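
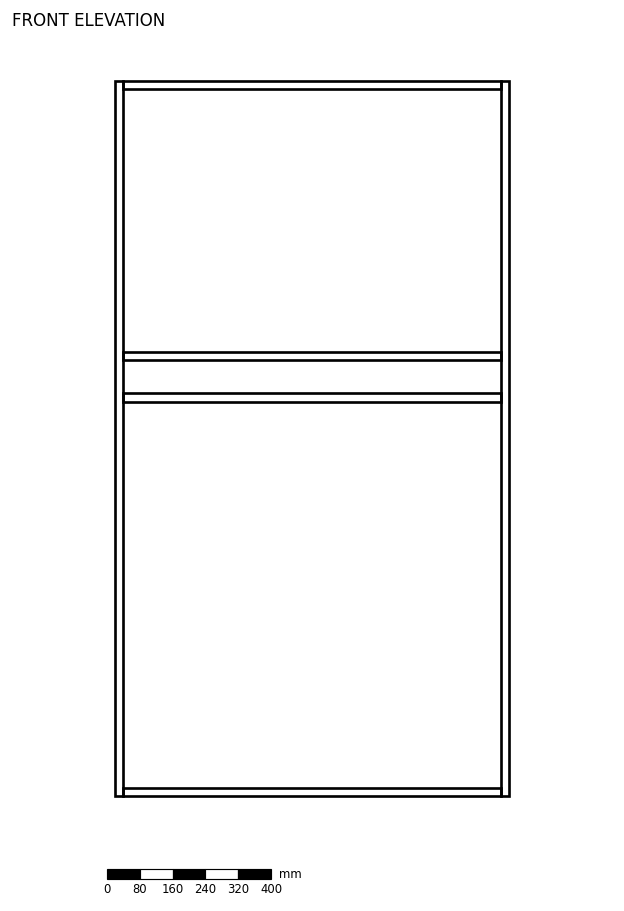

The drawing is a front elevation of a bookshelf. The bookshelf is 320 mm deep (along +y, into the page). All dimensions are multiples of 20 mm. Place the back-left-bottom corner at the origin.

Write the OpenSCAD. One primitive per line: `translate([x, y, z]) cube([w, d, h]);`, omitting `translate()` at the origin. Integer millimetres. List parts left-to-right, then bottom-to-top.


cube([20, 320, 1740]);
translate([20, 0, 0]) cube([920, 320, 20]);
translate([20, 0, 960]) cube([920, 320, 20]);
translate([20, 0, 1060]) cube([920, 320, 20]);
translate([20, 0, 1720]) cube([920, 320, 20]);
translate([940, 0, 0]) cube([20, 320, 1740]);


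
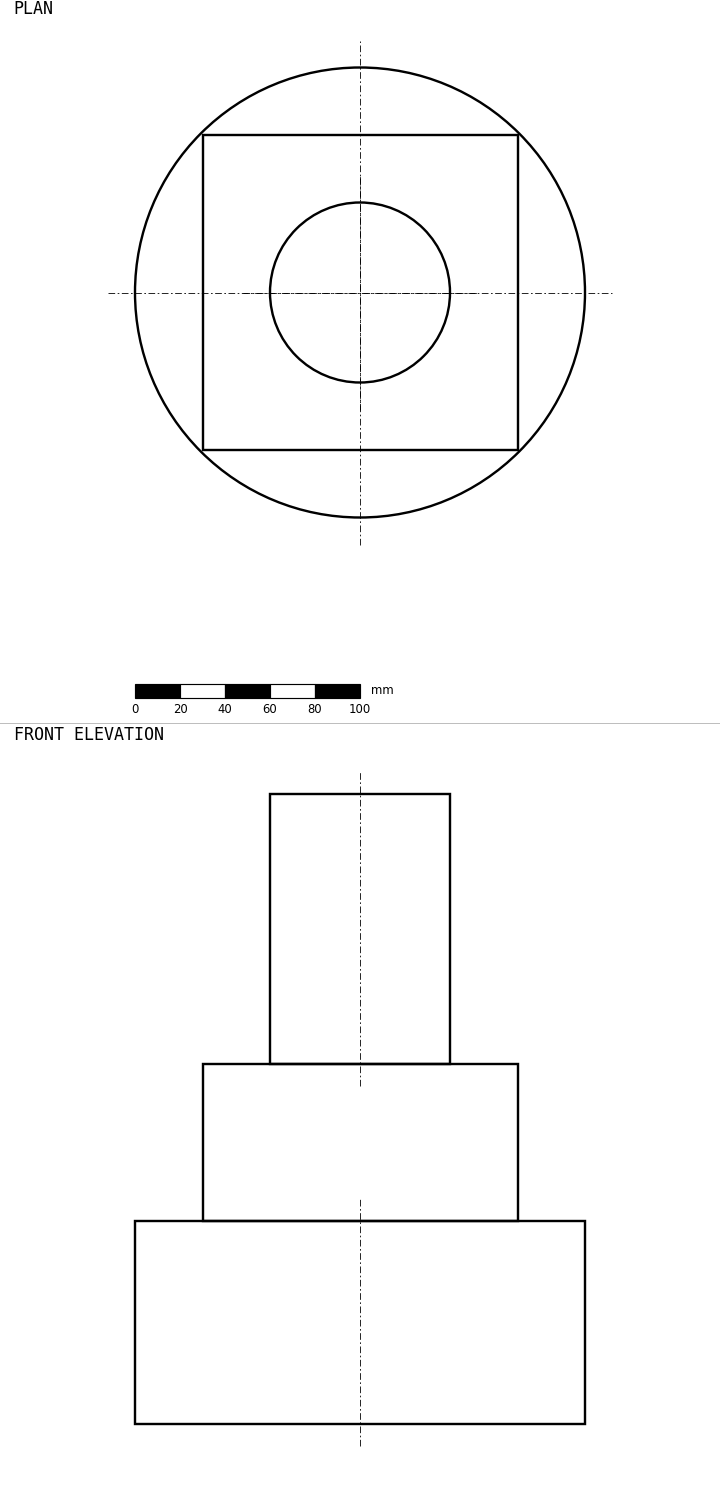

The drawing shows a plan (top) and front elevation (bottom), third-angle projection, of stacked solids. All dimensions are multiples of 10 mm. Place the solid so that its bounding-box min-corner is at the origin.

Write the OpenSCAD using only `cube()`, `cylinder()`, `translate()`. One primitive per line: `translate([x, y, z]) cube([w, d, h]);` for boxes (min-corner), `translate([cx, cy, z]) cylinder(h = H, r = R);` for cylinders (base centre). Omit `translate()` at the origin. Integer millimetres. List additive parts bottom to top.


translate([100, 100, 0]) cylinder(h = 90, r = 100);
translate([30, 30, 90]) cube([140, 140, 70]);
translate([100, 100, 160]) cylinder(h = 120, r = 40);


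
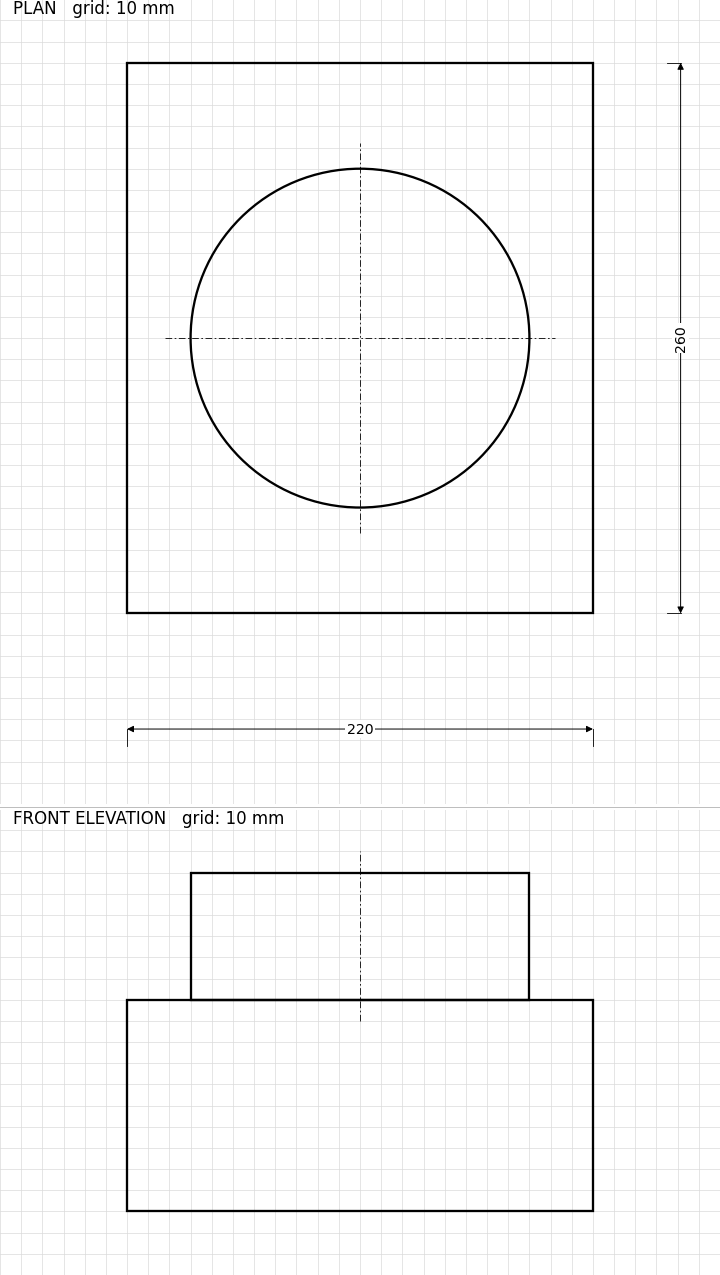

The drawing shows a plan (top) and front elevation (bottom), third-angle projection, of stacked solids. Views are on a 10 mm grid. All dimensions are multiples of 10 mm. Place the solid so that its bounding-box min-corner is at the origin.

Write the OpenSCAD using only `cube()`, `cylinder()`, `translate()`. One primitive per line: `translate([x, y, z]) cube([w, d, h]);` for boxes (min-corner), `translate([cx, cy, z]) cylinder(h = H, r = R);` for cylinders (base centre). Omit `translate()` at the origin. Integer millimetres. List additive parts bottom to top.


cube([220, 260, 100]);
translate([110, 130, 100]) cylinder(h = 60, r = 80);


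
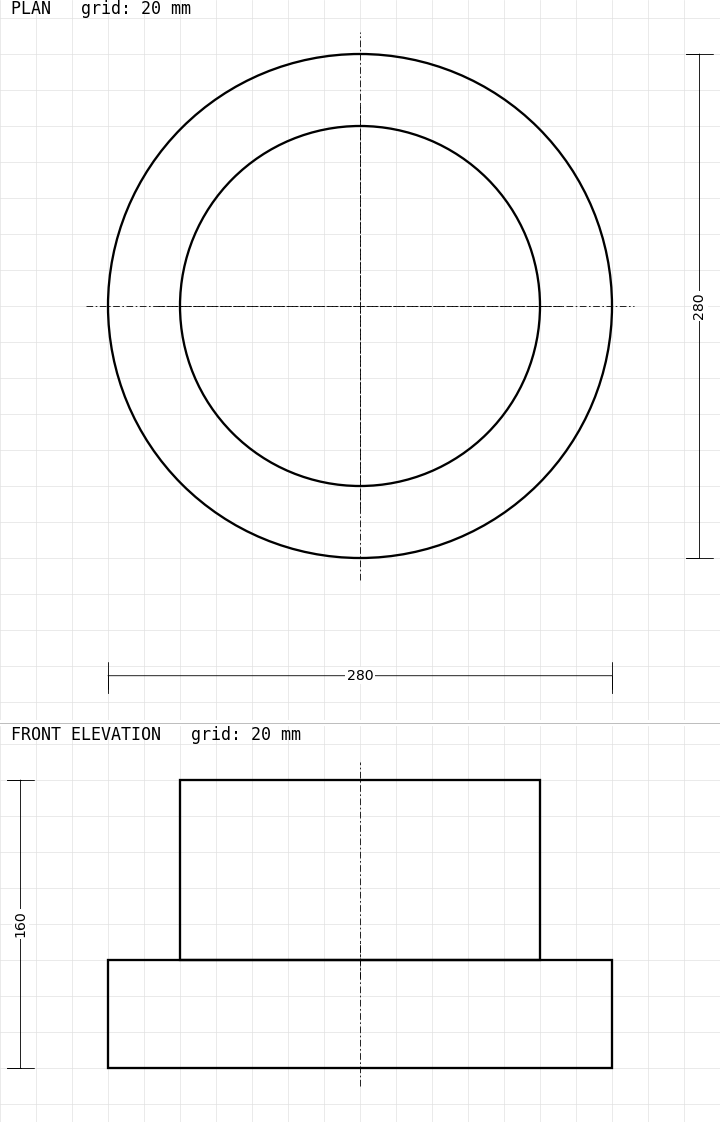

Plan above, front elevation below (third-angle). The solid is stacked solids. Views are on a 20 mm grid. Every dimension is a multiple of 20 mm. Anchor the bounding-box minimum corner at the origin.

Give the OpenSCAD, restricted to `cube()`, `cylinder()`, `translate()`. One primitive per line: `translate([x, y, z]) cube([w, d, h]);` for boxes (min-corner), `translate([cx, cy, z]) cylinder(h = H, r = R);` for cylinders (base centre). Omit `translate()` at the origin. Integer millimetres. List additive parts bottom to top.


translate([140, 140, 0]) cylinder(h = 60, r = 140);
translate([140, 140, 60]) cylinder(h = 100, r = 100);


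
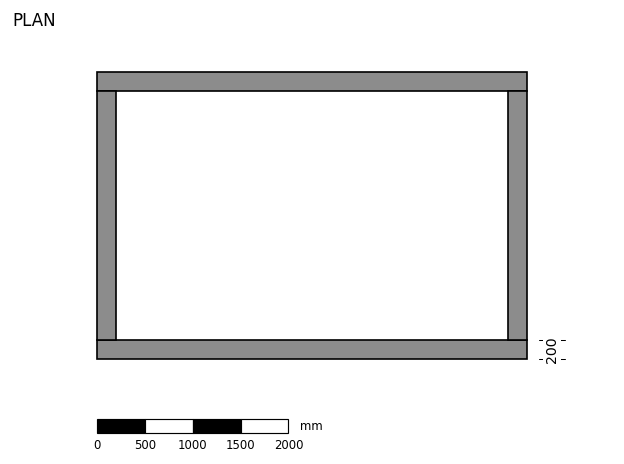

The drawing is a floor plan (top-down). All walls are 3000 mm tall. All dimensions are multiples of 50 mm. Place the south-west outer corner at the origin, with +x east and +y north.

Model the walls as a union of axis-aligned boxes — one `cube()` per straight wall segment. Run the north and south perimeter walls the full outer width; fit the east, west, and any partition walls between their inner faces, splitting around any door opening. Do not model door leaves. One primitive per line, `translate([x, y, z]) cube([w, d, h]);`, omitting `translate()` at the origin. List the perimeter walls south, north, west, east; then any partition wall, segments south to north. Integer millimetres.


cube([4500, 200, 3000]);
translate([0, 2800, 0]) cube([4500, 200, 3000]);
translate([0, 200, 0]) cube([200, 2600, 3000]);
translate([4300, 200, 0]) cube([200, 2600, 3000]);


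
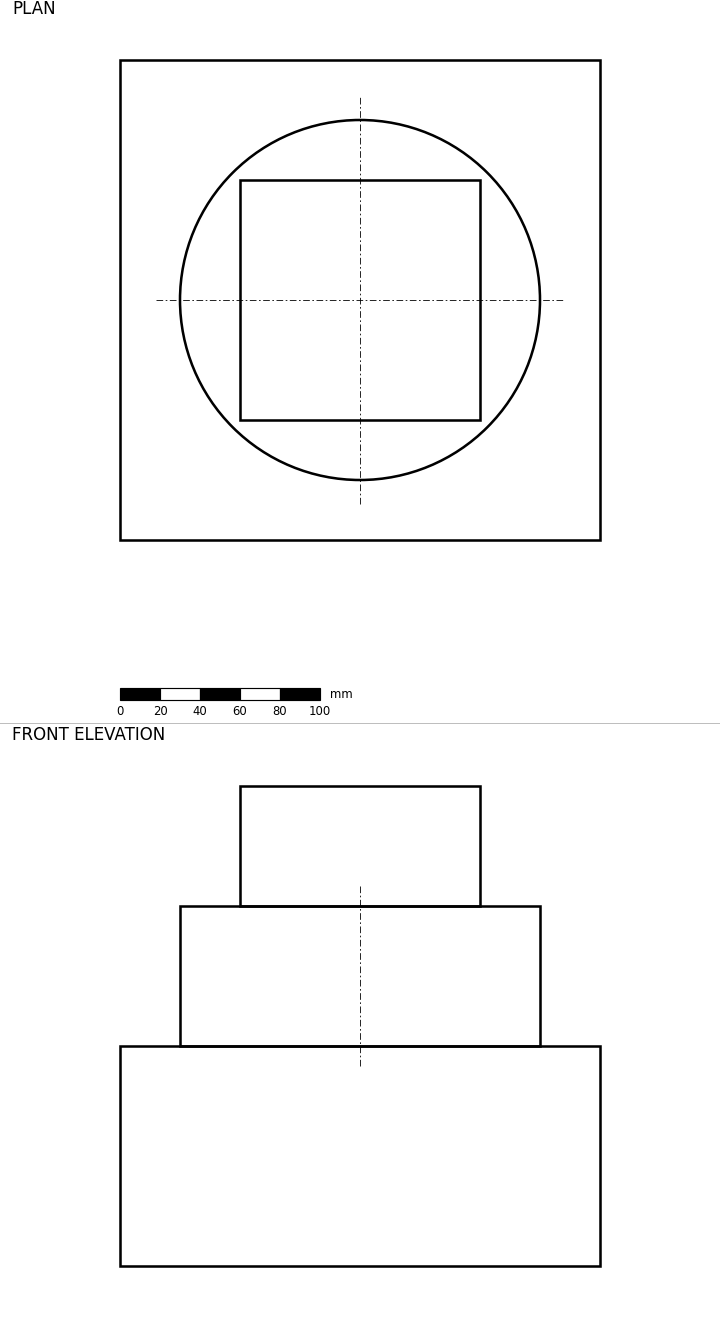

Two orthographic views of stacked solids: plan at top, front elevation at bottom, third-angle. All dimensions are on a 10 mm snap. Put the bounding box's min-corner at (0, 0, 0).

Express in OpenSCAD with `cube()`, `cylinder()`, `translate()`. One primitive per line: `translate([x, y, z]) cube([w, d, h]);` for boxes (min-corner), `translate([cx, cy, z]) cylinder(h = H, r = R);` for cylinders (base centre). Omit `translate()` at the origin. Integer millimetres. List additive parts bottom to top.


cube([240, 240, 110]);
translate([120, 120, 110]) cylinder(h = 70, r = 90);
translate([60, 60, 180]) cube([120, 120, 60]);


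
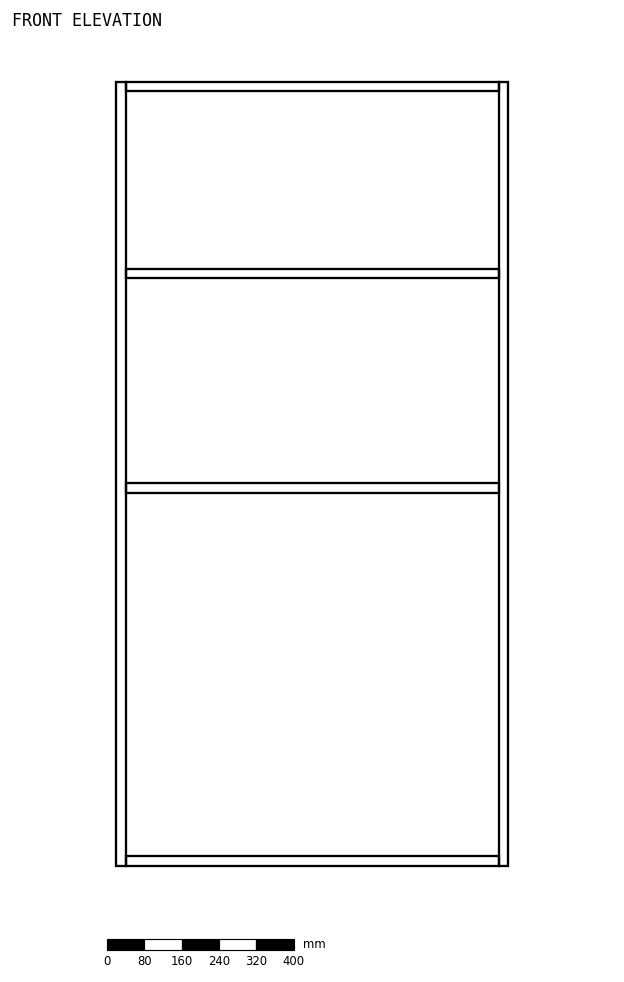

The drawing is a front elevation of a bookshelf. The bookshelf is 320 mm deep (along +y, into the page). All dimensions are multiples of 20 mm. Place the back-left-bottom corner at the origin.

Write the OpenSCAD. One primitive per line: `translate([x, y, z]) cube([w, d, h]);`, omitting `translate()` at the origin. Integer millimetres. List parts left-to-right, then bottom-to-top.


cube([20, 320, 1680]);
translate([20, 0, 0]) cube([800, 320, 20]);
translate([20, 0, 800]) cube([800, 320, 20]);
translate([20, 0, 1260]) cube([800, 320, 20]);
translate([20, 0, 1660]) cube([800, 320, 20]);
translate([820, 0, 0]) cube([20, 320, 1680]);


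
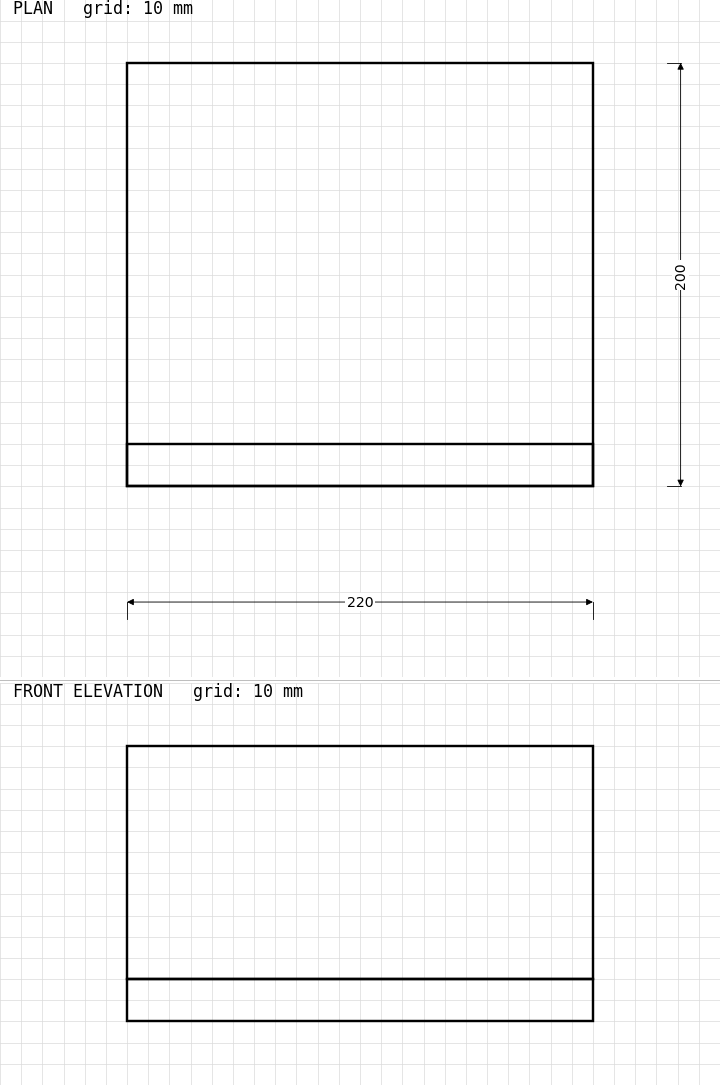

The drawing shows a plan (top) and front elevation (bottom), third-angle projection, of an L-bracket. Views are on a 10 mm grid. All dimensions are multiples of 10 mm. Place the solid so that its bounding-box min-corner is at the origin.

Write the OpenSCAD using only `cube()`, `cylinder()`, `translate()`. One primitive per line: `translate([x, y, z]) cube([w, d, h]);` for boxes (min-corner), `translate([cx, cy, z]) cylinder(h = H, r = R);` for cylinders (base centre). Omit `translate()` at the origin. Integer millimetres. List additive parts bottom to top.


cube([220, 200, 20]);
translate([0, 0, 20]) cube([220, 20, 110]);


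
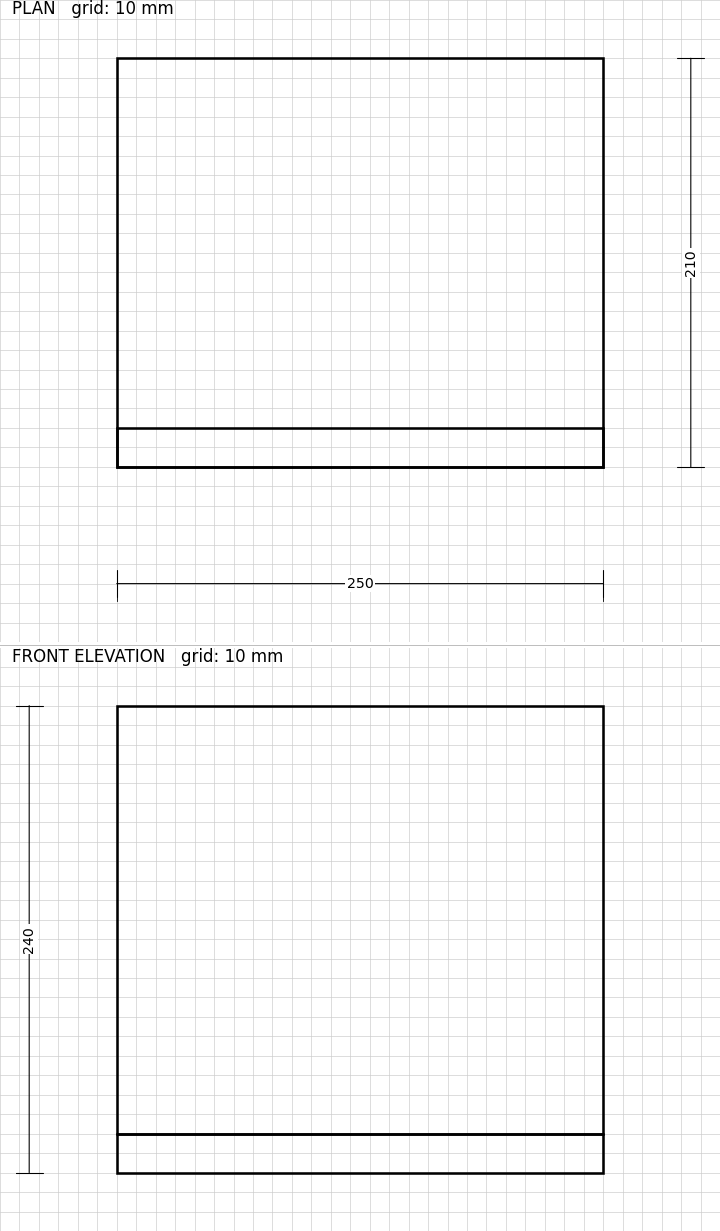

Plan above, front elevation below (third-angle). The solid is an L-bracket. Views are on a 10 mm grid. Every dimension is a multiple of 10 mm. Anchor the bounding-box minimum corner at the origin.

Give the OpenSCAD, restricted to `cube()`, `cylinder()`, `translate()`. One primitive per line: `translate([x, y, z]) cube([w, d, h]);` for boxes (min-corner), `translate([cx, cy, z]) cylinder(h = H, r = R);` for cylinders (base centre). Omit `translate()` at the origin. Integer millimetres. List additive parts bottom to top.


cube([250, 210, 20]);
translate([0, 0, 20]) cube([250, 20, 220]);


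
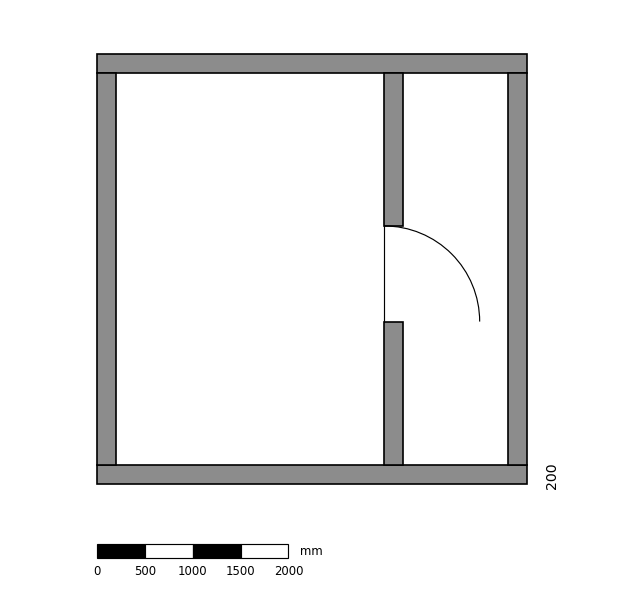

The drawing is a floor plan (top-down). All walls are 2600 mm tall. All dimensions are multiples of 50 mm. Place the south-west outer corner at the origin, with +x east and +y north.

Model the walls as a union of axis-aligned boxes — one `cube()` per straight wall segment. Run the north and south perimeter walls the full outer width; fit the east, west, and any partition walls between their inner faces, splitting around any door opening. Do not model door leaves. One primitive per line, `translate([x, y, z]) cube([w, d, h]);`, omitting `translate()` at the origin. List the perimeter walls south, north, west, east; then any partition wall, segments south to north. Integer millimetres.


cube([4500, 200, 2600]);
translate([0, 4300, 0]) cube([4500, 200, 2600]);
translate([0, 200, 0]) cube([200, 4100, 2600]);
translate([4300, 200, 0]) cube([200, 4100, 2600]);
translate([3000, 200, 0]) cube([200, 1500, 2600]);
translate([3000, 2700, 0]) cube([200, 1600, 2600]);


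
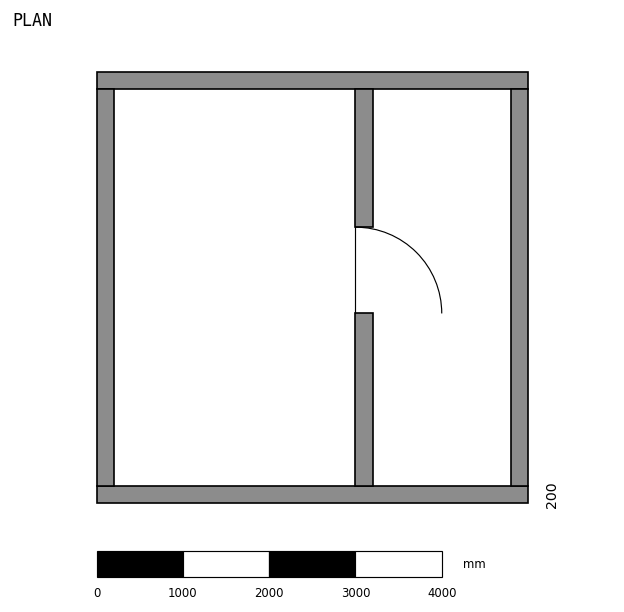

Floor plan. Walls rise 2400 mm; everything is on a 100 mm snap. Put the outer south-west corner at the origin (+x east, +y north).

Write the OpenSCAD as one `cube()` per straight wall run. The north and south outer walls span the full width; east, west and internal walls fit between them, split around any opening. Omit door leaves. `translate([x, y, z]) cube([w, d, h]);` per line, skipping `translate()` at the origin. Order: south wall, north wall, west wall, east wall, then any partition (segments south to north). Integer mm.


cube([5000, 200, 2400]);
translate([0, 4800, 0]) cube([5000, 200, 2400]);
translate([0, 200, 0]) cube([200, 4600, 2400]);
translate([4800, 200, 0]) cube([200, 4600, 2400]);
translate([3000, 200, 0]) cube([200, 2000, 2400]);
translate([3000, 3200, 0]) cube([200, 1600, 2400]);


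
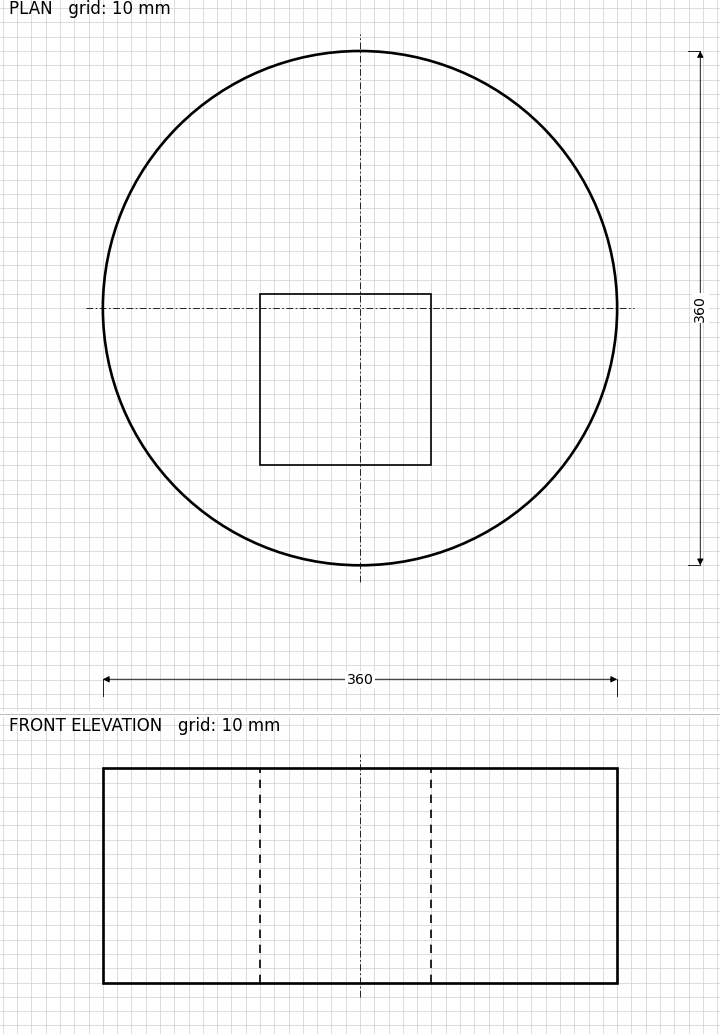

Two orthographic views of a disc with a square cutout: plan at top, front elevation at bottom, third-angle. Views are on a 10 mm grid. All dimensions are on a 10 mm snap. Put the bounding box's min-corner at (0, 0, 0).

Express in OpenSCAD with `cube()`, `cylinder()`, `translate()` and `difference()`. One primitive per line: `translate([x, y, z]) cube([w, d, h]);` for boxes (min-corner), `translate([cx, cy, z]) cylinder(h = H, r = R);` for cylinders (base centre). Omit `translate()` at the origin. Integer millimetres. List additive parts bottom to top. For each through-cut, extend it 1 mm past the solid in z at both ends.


difference() {
  translate([180, 180, 0]) cylinder(h = 150, r = 180);
  translate([110, 70, -1]) cube([120, 120, 152]);
}


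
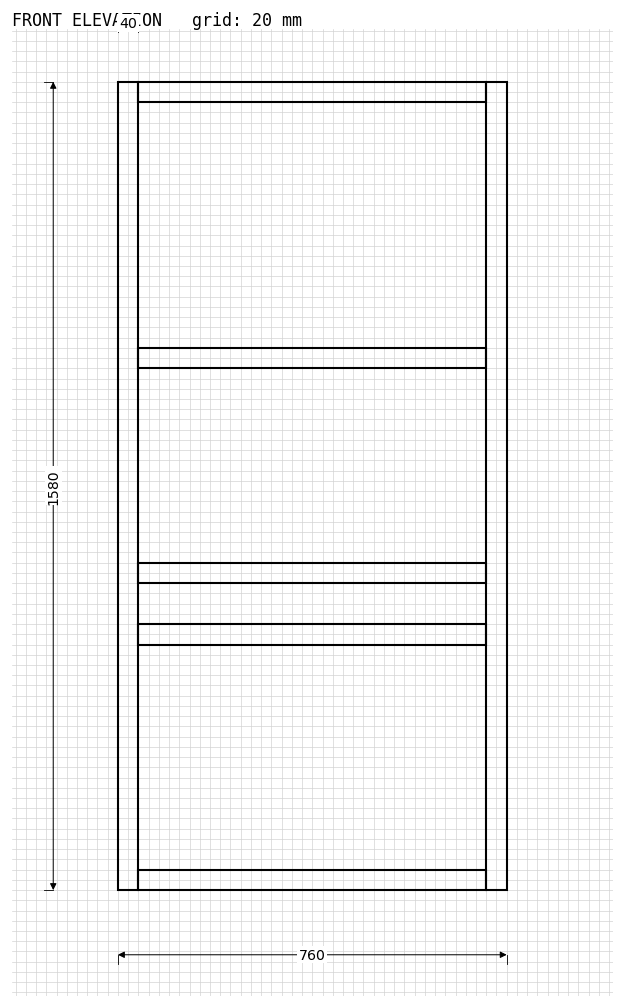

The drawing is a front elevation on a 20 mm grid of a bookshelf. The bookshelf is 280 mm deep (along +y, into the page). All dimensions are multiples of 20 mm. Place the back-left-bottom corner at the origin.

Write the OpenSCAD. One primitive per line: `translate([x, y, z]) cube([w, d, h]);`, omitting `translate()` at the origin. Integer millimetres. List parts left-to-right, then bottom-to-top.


cube([40, 280, 1580]);
translate([40, 0, 0]) cube([680, 280, 40]);
translate([40, 0, 480]) cube([680, 280, 40]);
translate([40, 0, 600]) cube([680, 280, 40]);
translate([40, 0, 1020]) cube([680, 280, 40]);
translate([40, 0, 1540]) cube([680, 280, 40]);
translate([720, 0, 0]) cube([40, 280, 1580]);


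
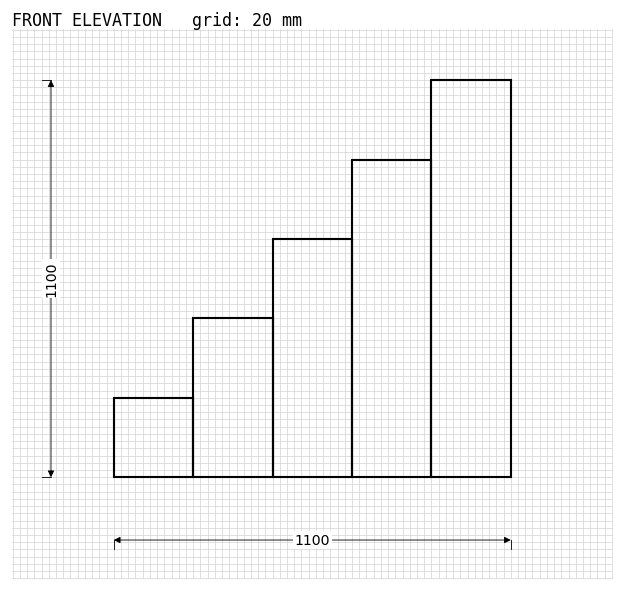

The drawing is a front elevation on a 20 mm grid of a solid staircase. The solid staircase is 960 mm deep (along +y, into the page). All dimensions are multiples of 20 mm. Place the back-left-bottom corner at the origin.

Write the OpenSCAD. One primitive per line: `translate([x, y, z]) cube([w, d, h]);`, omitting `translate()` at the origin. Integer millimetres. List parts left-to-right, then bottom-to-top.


cube([220, 960, 220]);
translate([220, 0, 0]) cube([220, 960, 440]);
translate([440, 0, 0]) cube([220, 960, 660]);
translate([660, 0, 0]) cube([220, 960, 880]);
translate([880, 0, 0]) cube([220, 960, 1100]);


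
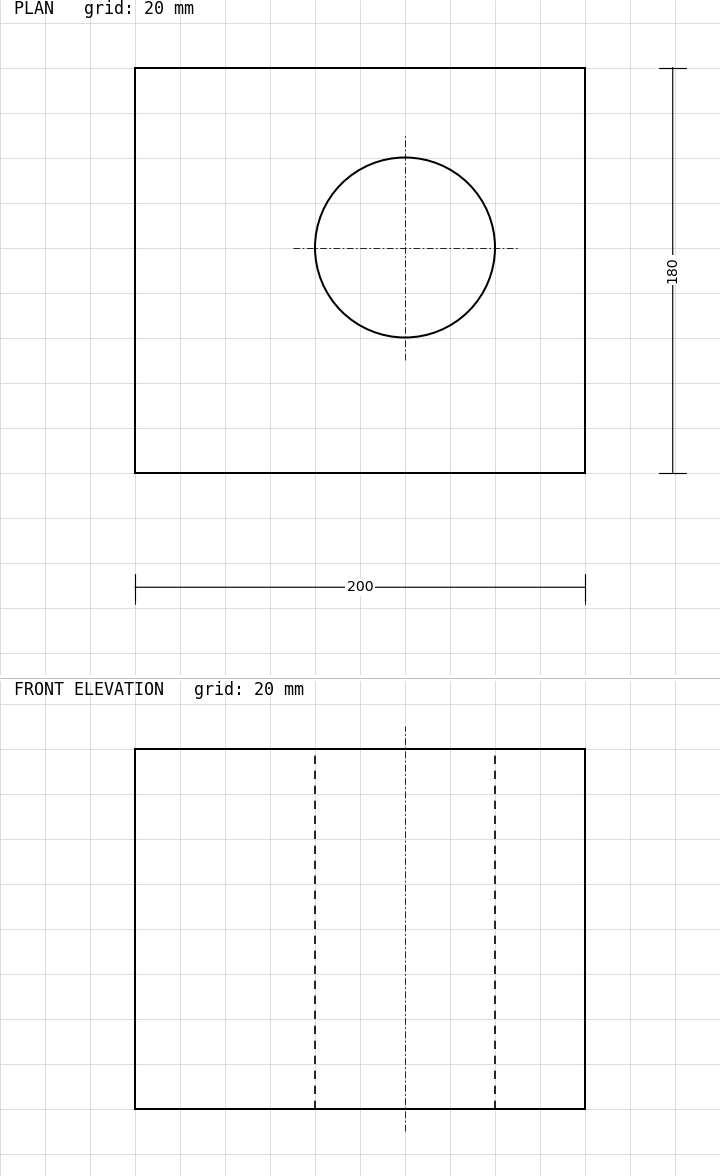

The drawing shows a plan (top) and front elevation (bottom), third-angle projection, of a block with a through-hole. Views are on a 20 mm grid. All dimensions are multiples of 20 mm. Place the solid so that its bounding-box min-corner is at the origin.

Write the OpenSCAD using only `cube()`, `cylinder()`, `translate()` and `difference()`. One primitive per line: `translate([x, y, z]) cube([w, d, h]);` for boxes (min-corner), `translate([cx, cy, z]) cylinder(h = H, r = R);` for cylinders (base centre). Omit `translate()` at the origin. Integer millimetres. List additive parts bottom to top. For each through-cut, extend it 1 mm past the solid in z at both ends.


difference() {
  cube([200, 180, 160]);
  translate([120, 100, -1]) cylinder(h = 162, r = 40);
}


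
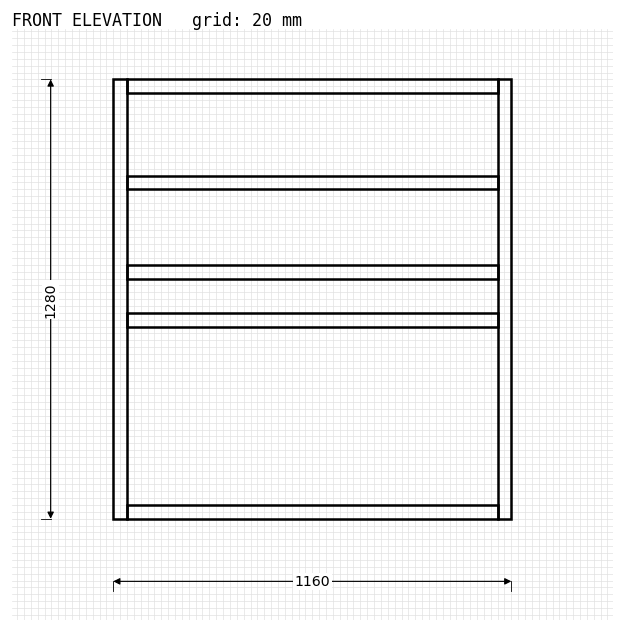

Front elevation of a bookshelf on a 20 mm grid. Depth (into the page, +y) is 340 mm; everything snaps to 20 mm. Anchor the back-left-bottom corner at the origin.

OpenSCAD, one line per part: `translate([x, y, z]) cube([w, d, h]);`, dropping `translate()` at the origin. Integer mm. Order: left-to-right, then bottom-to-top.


cube([40, 340, 1280]);
translate([40, 0, 0]) cube([1080, 340, 40]);
translate([40, 0, 560]) cube([1080, 340, 40]);
translate([40, 0, 700]) cube([1080, 340, 40]);
translate([40, 0, 960]) cube([1080, 340, 40]);
translate([40, 0, 1240]) cube([1080, 340, 40]);
translate([1120, 0, 0]) cube([40, 340, 1280]);


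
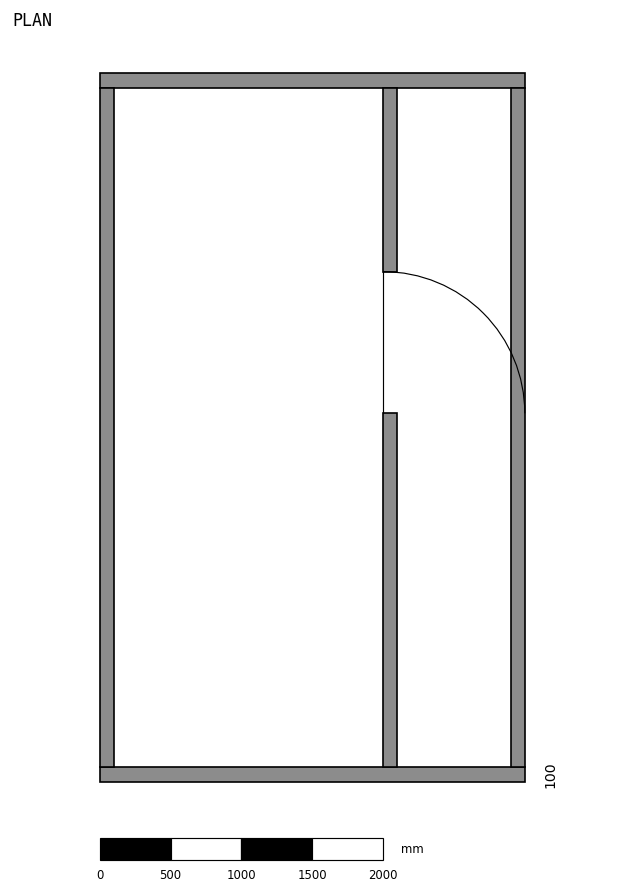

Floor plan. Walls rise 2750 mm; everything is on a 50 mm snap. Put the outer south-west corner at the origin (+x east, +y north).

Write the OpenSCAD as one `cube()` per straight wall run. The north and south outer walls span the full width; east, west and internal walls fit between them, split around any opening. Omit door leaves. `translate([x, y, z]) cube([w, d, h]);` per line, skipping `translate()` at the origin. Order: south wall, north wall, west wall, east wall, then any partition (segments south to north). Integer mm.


cube([3000, 100, 2750]);
translate([0, 4900, 0]) cube([3000, 100, 2750]);
translate([0, 100, 0]) cube([100, 4800, 2750]);
translate([2900, 100, 0]) cube([100, 4800, 2750]);
translate([2000, 100, 0]) cube([100, 2500, 2750]);
translate([2000, 3600, 0]) cube([100, 1300, 2750]);


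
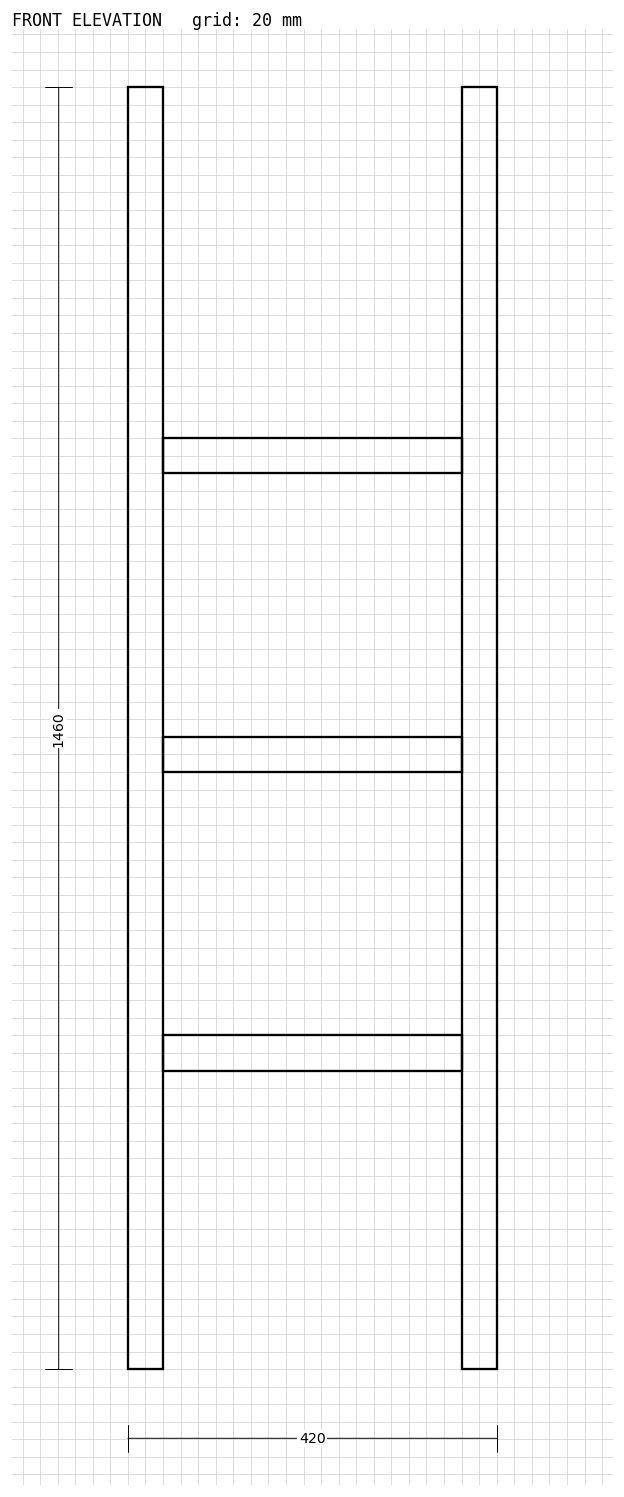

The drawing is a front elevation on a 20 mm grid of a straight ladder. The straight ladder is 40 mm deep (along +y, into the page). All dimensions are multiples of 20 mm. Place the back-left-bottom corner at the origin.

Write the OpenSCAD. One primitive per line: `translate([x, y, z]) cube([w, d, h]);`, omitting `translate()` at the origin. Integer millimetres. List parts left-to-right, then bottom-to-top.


cube([40, 40, 1460]);
translate([40, 0, 340]) cube([340, 40, 40]);
translate([40, 0, 680]) cube([340, 40, 40]);
translate([40, 0, 1020]) cube([340, 40, 40]);
translate([380, 0, 0]) cube([40, 40, 1460]);


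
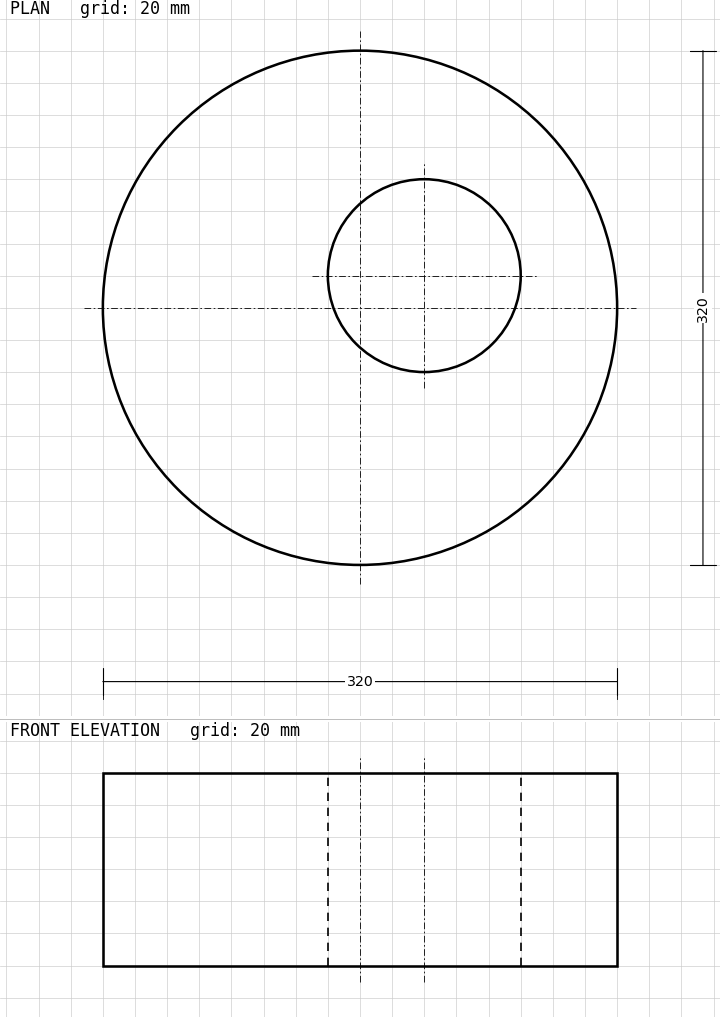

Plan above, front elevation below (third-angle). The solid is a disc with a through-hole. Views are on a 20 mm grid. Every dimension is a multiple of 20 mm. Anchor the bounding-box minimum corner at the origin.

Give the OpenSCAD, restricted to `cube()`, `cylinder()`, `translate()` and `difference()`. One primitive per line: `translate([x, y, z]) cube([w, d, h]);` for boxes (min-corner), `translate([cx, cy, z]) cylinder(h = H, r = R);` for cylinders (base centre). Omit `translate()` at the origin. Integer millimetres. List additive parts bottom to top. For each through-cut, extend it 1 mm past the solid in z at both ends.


difference() {
  translate([160, 160, 0]) cylinder(h = 120, r = 160);
  translate([200, 180, -1]) cylinder(h = 122, r = 60);
}


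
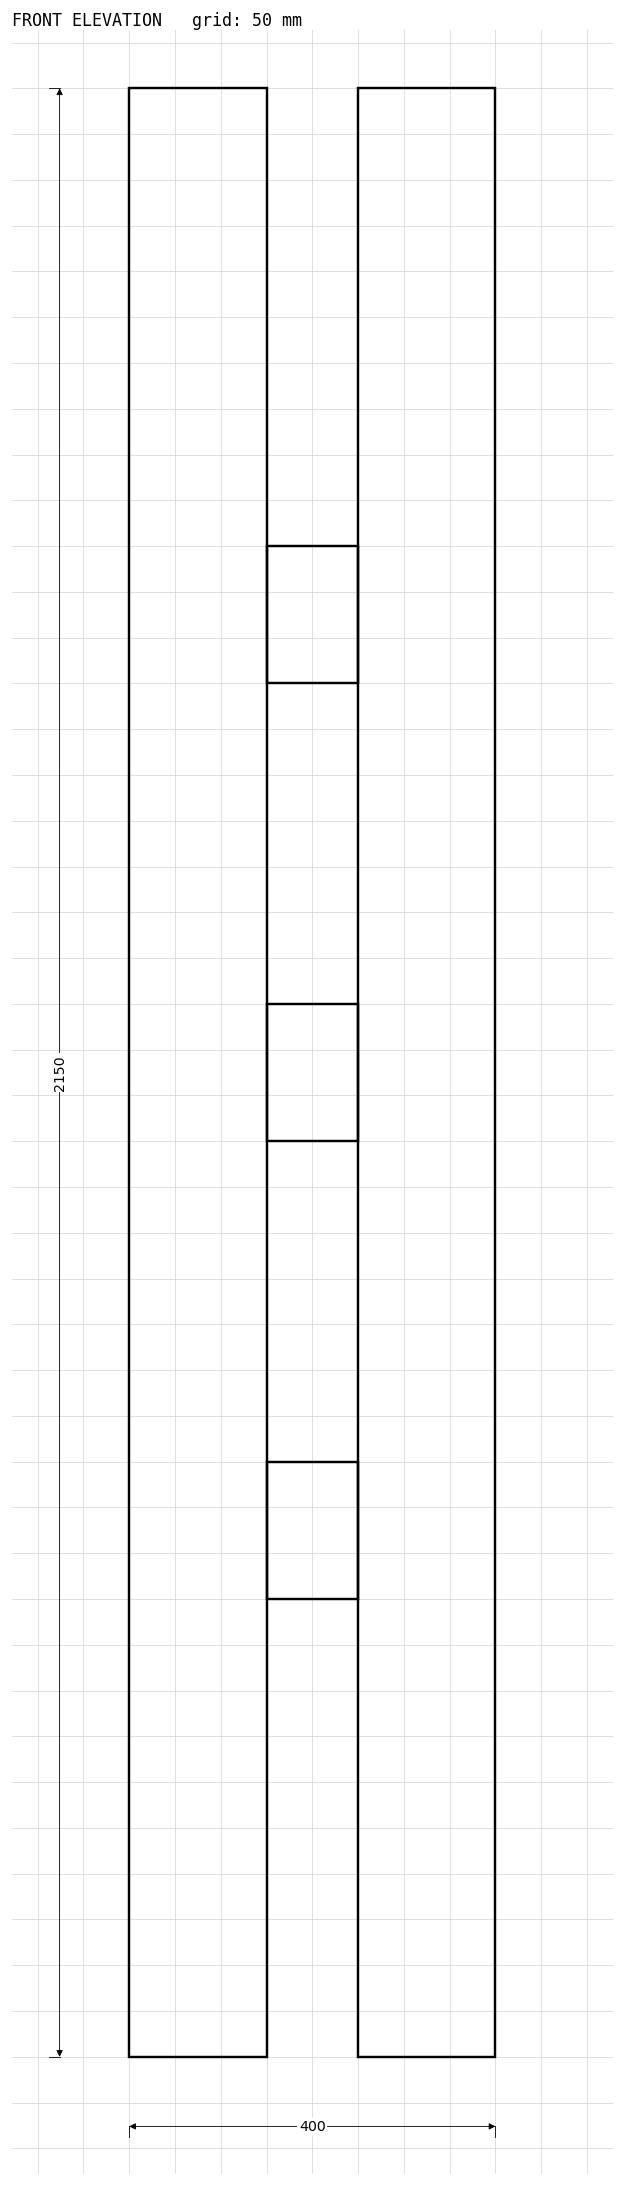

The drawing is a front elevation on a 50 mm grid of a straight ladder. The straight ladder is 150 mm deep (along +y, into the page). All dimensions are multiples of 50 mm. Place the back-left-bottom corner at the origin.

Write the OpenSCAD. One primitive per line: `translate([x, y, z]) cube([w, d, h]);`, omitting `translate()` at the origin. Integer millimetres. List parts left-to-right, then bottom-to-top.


cube([150, 150, 2150]);
translate([150, 0, 500]) cube([100, 150, 150]);
translate([150, 0, 1000]) cube([100, 150, 150]);
translate([150, 0, 1500]) cube([100, 150, 150]);
translate([250, 0, 0]) cube([150, 150, 2150]);


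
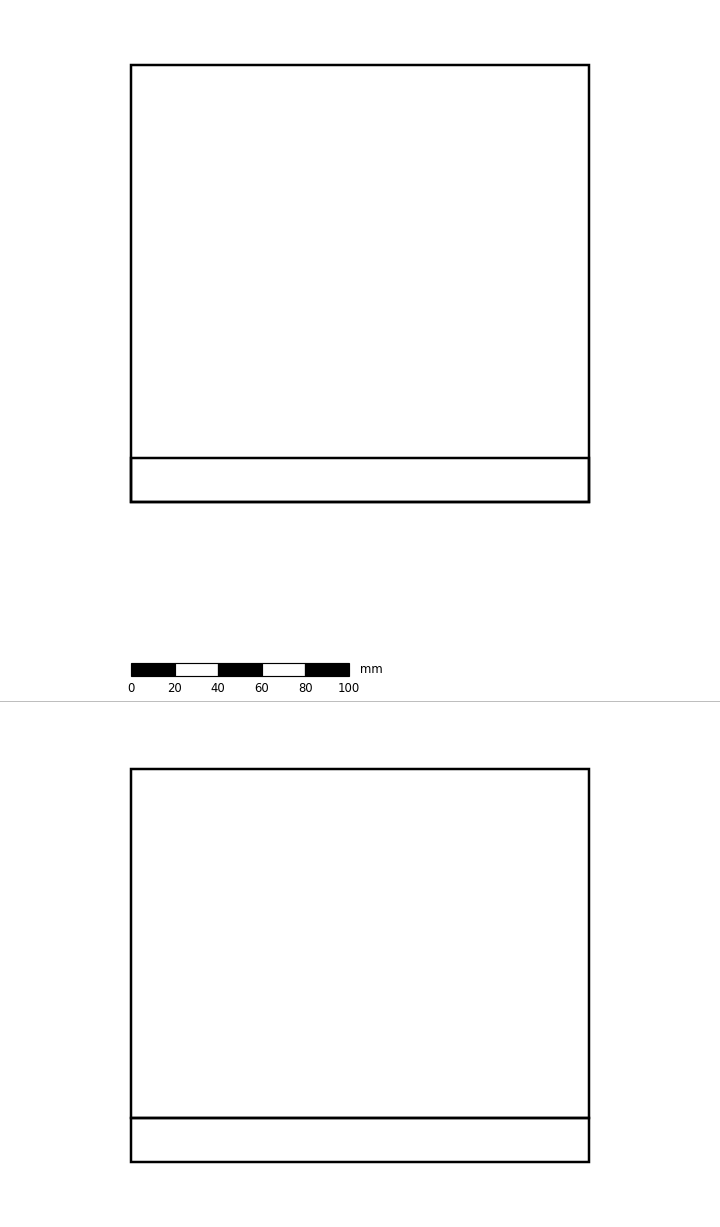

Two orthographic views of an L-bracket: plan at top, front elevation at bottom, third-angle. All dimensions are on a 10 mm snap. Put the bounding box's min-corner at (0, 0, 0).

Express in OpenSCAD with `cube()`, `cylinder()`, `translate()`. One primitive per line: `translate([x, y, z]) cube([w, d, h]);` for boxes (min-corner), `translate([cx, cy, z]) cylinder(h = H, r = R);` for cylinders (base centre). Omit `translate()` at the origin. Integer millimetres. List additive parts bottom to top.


cube([210, 200, 20]);
translate([0, 0, 20]) cube([210, 20, 160]);


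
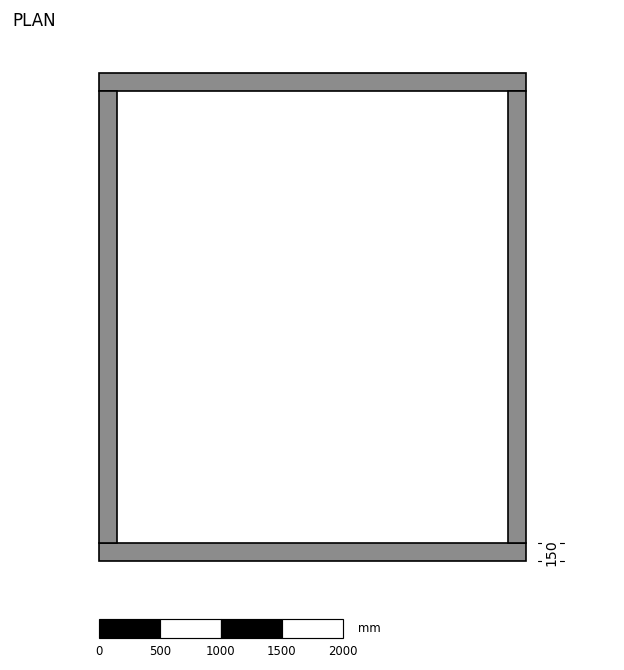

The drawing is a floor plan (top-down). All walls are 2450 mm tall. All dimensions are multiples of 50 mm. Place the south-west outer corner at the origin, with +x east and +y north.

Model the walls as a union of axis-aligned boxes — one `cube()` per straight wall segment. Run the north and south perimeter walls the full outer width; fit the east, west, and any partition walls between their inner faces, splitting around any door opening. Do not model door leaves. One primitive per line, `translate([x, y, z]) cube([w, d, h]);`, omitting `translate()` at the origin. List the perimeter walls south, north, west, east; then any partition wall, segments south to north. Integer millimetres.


cube([3500, 150, 2450]);
translate([0, 3850, 0]) cube([3500, 150, 2450]);
translate([0, 150, 0]) cube([150, 3700, 2450]);
translate([3350, 150, 0]) cube([150, 3700, 2450]);


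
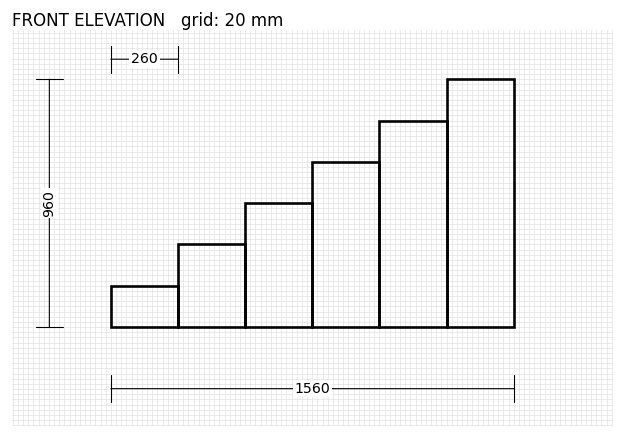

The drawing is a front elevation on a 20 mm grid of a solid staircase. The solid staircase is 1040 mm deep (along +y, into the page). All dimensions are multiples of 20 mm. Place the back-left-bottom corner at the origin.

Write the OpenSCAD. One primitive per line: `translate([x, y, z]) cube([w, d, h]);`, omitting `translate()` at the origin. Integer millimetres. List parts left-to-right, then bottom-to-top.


cube([260, 1040, 160]);
translate([260, 0, 0]) cube([260, 1040, 320]);
translate([520, 0, 0]) cube([260, 1040, 480]);
translate([780, 0, 0]) cube([260, 1040, 640]);
translate([1040, 0, 0]) cube([260, 1040, 800]);
translate([1300, 0, 0]) cube([260, 1040, 960]);


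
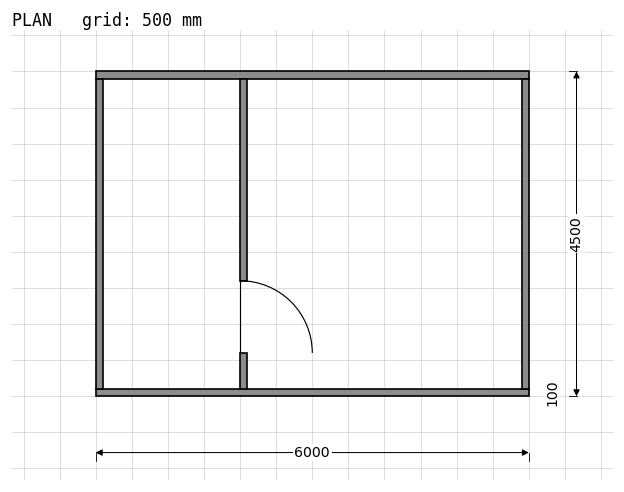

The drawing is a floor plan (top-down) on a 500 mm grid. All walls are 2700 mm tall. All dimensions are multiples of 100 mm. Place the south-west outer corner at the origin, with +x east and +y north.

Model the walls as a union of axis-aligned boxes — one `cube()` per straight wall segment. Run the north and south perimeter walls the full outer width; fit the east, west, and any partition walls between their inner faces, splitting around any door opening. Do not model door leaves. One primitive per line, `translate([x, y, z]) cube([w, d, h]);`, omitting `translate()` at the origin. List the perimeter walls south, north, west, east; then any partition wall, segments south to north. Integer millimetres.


cube([6000, 100, 2700]);
translate([0, 4400, 0]) cube([6000, 100, 2700]);
translate([0, 100, 0]) cube([100, 4300, 2700]);
translate([5900, 100, 0]) cube([100, 4300, 2700]);
translate([2000, 100, 0]) cube([100, 500, 2700]);
translate([2000, 1600, 0]) cube([100, 2800, 2700]);


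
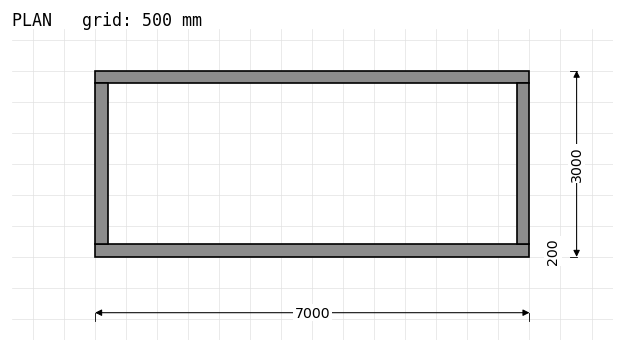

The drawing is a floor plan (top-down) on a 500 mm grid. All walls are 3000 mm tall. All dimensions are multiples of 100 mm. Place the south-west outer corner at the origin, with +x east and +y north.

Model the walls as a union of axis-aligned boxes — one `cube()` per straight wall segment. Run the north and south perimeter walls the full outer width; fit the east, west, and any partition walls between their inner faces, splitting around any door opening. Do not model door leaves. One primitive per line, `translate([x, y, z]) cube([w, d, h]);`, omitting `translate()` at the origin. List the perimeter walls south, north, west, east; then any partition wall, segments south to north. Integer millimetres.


cube([7000, 200, 3000]);
translate([0, 2800, 0]) cube([7000, 200, 3000]);
translate([0, 200, 0]) cube([200, 2600, 3000]);
translate([6800, 200, 0]) cube([200, 2600, 3000]);


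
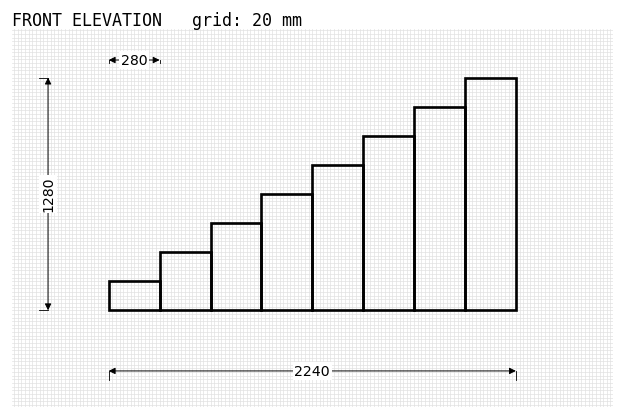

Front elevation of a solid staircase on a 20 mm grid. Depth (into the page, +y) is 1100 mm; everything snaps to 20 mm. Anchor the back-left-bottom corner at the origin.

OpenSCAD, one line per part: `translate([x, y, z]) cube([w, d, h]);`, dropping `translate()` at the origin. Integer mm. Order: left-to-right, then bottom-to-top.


cube([280, 1100, 160]);
translate([280, 0, 0]) cube([280, 1100, 320]);
translate([560, 0, 0]) cube([280, 1100, 480]);
translate([840, 0, 0]) cube([280, 1100, 640]);
translate([1120, 0, 0]) cube([280, 1100, 800]);
translate([1400, 0, 0]) cube([280, 1100, 960]);
translate([1680, 0, 0]) cube([280, 1100, 1120]);
translate([1960, 0, 0]) cube([280, 1100, 1280]);


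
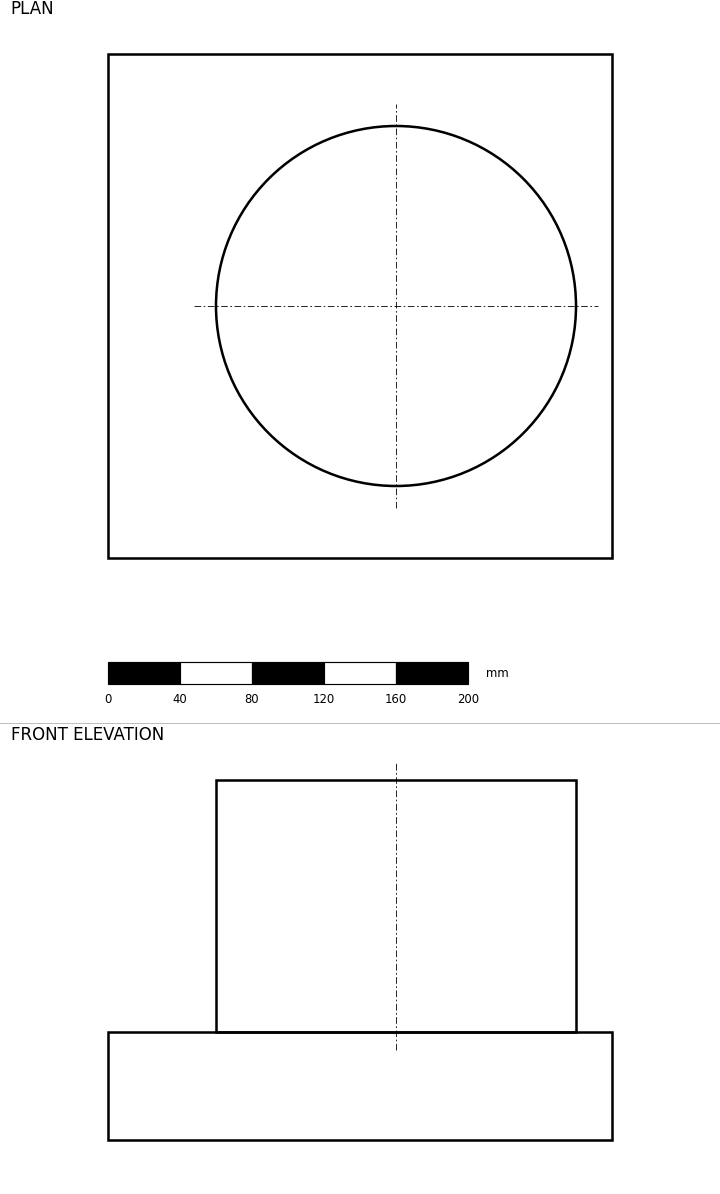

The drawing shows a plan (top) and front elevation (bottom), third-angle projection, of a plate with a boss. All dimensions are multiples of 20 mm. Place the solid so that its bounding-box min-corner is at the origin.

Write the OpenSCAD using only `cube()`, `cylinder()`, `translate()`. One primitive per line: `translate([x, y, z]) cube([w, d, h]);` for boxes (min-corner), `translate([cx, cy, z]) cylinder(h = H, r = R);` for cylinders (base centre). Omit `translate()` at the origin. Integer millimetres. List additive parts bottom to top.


cube([280, 280, 60]);
translate([160, 140, 60]) cylinder(h = 140, r = 100);


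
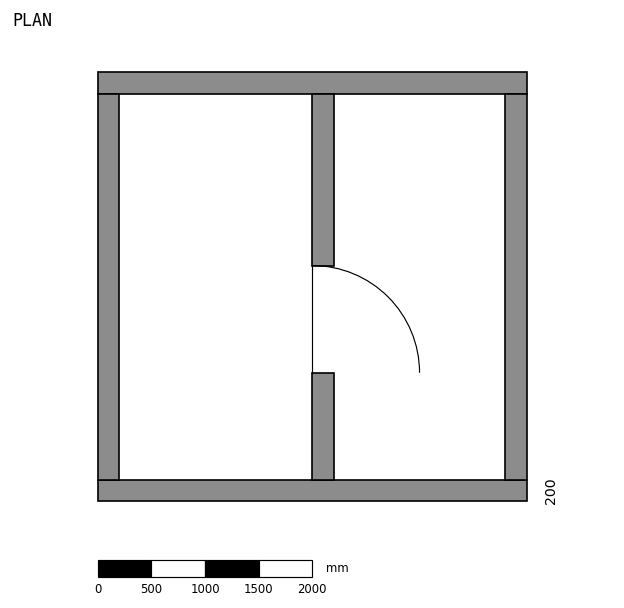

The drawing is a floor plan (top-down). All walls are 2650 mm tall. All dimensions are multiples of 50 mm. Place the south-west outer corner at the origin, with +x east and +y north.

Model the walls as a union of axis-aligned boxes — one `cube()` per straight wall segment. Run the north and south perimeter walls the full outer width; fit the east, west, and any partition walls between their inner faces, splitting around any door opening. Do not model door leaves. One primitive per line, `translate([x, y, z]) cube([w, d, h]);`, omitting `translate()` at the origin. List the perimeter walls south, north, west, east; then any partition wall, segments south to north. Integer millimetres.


cube([4000, 200, 2650]);
translate([0, 3800, 0]) cube([4000, 200, 2650]);
translate([0, 200, 0]) cube([200, 3600, 2650]);
translate([3800, 200, 0]) cube([200, 3600, 2650]);
translate([2000, 200, 0]) cube([200, 1000, 2650]);
translate([2000, 2200, 0]) cube([200, 1600, 2650]);


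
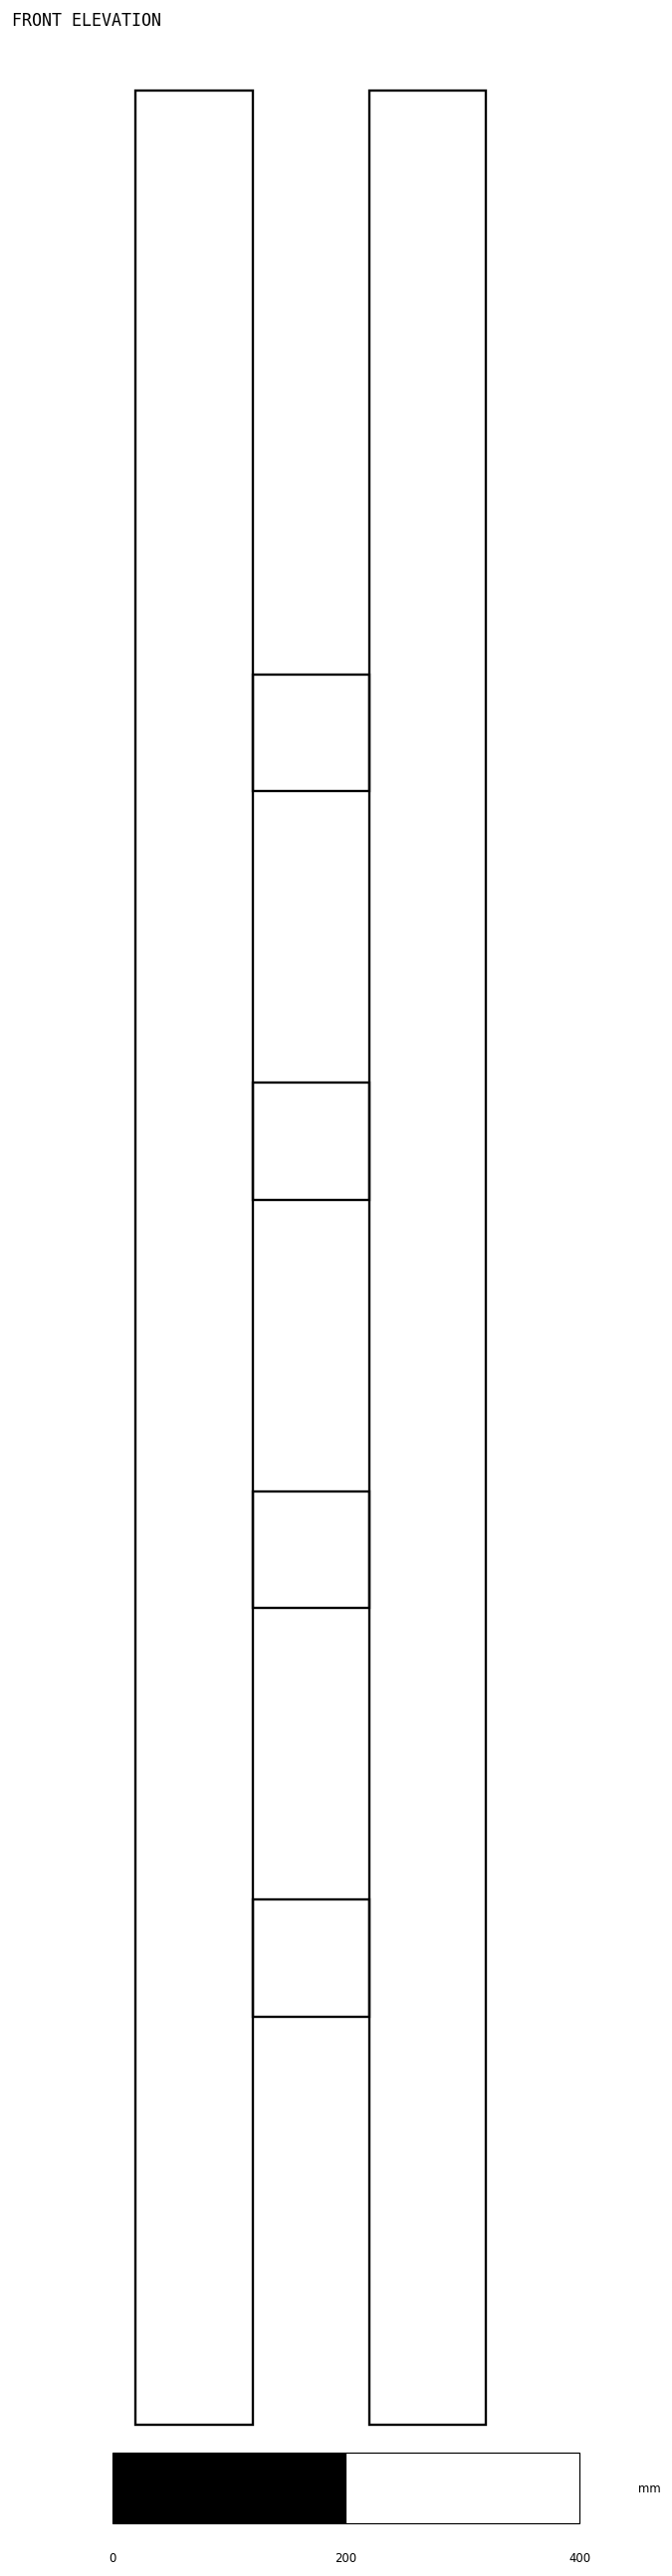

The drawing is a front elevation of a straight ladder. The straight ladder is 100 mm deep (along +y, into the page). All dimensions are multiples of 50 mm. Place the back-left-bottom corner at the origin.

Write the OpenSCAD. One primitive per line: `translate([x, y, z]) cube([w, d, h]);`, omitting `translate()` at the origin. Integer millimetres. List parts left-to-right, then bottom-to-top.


cube([100, 100, 2000]);
translate([100, 0, 350]) cube([100, 100, 100]);
translate([100, 0, 700]) cube([100, 100, 100]);
translate([100, 0, 1050]) cube([100, 100, 100]);
translate([100, 0, 1400]) cube([100, 100, 100]);
translate([200, 0, 0]) cube([100, 100, 2000]);


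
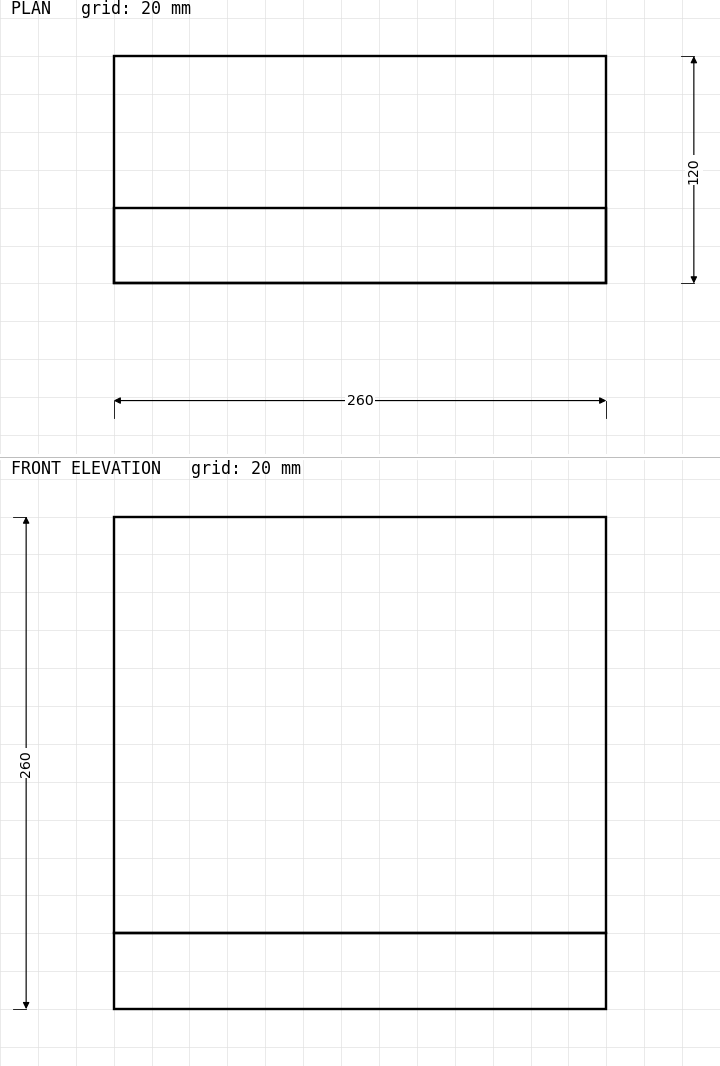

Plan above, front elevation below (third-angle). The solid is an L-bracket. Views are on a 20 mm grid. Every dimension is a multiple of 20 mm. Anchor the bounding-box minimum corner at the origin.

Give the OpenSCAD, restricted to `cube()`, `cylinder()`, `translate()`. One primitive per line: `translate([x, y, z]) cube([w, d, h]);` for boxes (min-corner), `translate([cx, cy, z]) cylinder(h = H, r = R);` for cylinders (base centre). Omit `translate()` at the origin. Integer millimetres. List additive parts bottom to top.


cube([260, 120, 40]);
translate([0, 0, 40]) cube([260, 40, 220]);


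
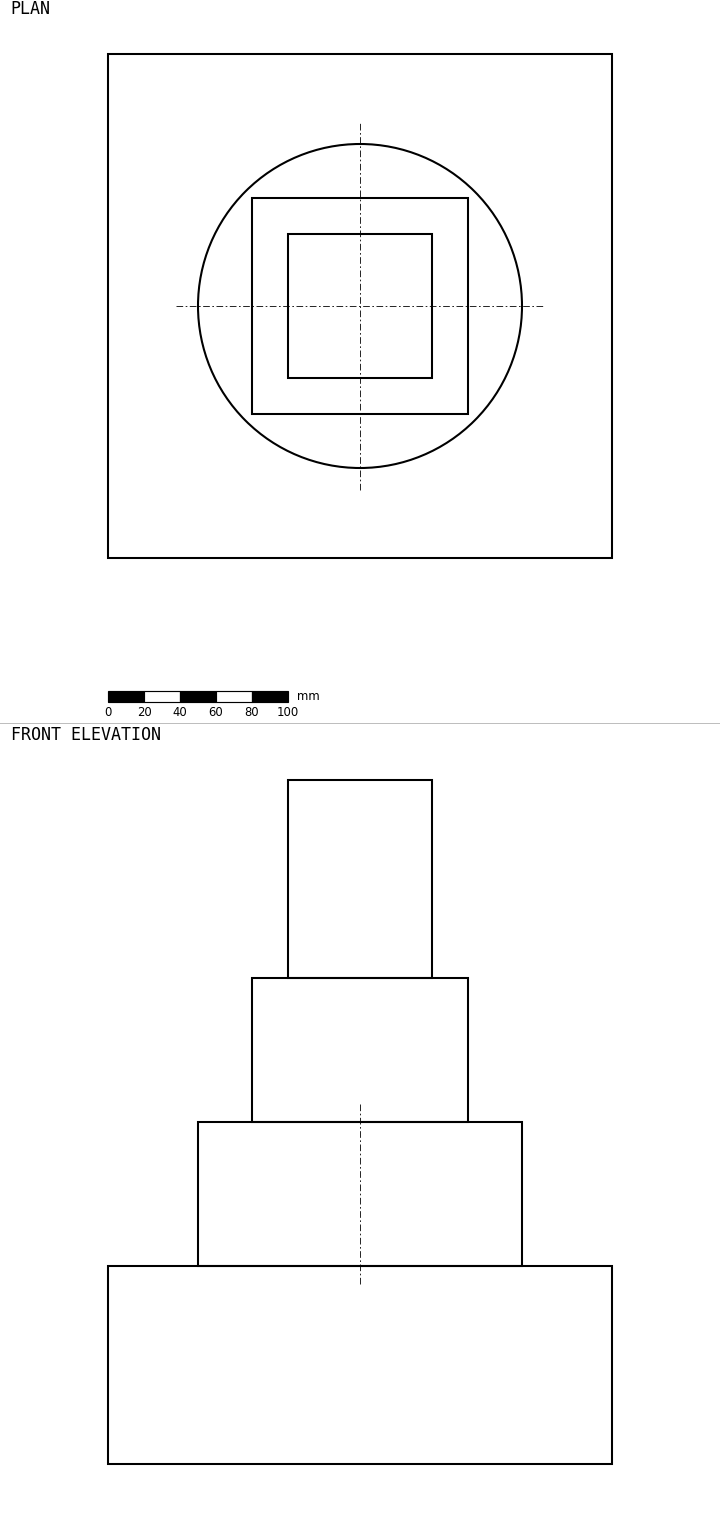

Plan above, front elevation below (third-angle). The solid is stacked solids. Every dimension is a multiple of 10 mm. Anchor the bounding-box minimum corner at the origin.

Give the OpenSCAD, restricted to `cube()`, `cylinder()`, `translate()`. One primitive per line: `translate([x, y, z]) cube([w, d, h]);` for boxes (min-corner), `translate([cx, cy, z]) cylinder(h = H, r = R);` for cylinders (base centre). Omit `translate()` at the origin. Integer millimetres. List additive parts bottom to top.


cube([280, 280, 110]);
translate([140, 140, 110]) cylinder(h = 80, r = 90);
translate([80, 80, 190]) cube([120, 120, 80]);
translate([100, 100, 270]) cube([80, 80, 110]);


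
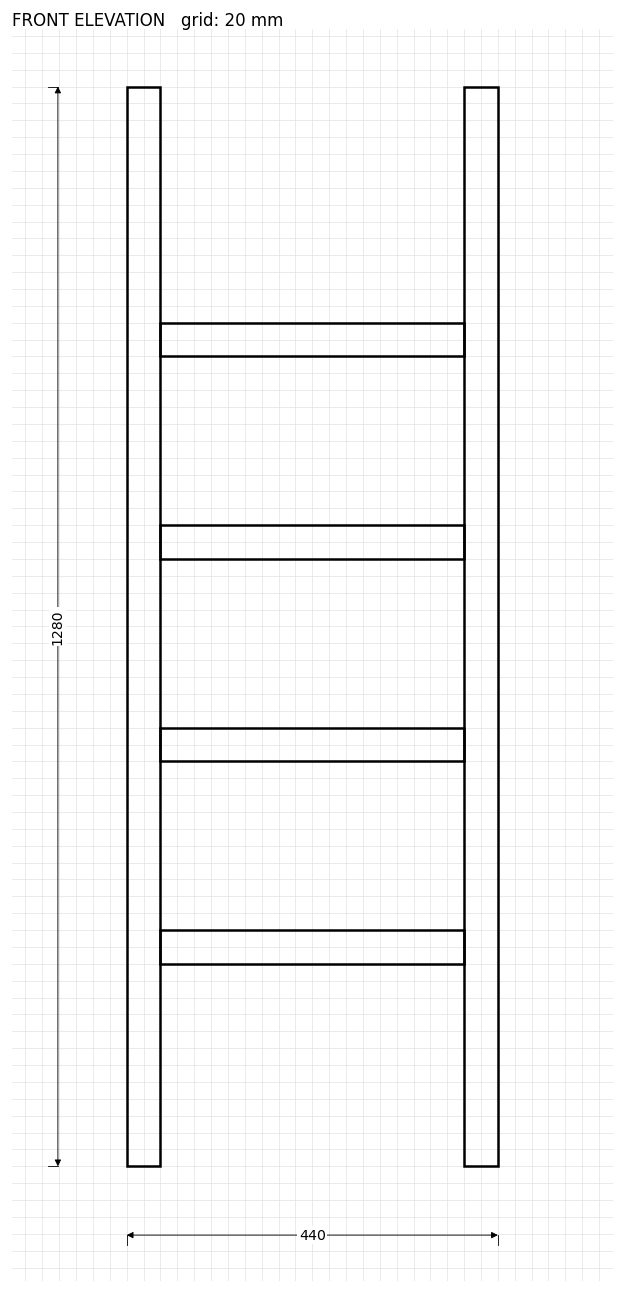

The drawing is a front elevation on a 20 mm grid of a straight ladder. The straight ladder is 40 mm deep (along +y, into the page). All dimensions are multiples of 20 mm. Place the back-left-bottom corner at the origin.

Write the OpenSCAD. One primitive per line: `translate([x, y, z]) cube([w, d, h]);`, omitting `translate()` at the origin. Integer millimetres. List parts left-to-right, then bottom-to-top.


cube([40, 40, 1280]);
translate([40, 0, 240]) cube([360, 40, 40]);
translate([40, 0, 480]) cube([360, 40, 40]);
translate([40, 0, 720]) cube([360, 40, 40]);
translate([40, 0, 960]) cube([360, 40, 40]);
translate([400, 0, 0]) cube([40, 40, 1280]);


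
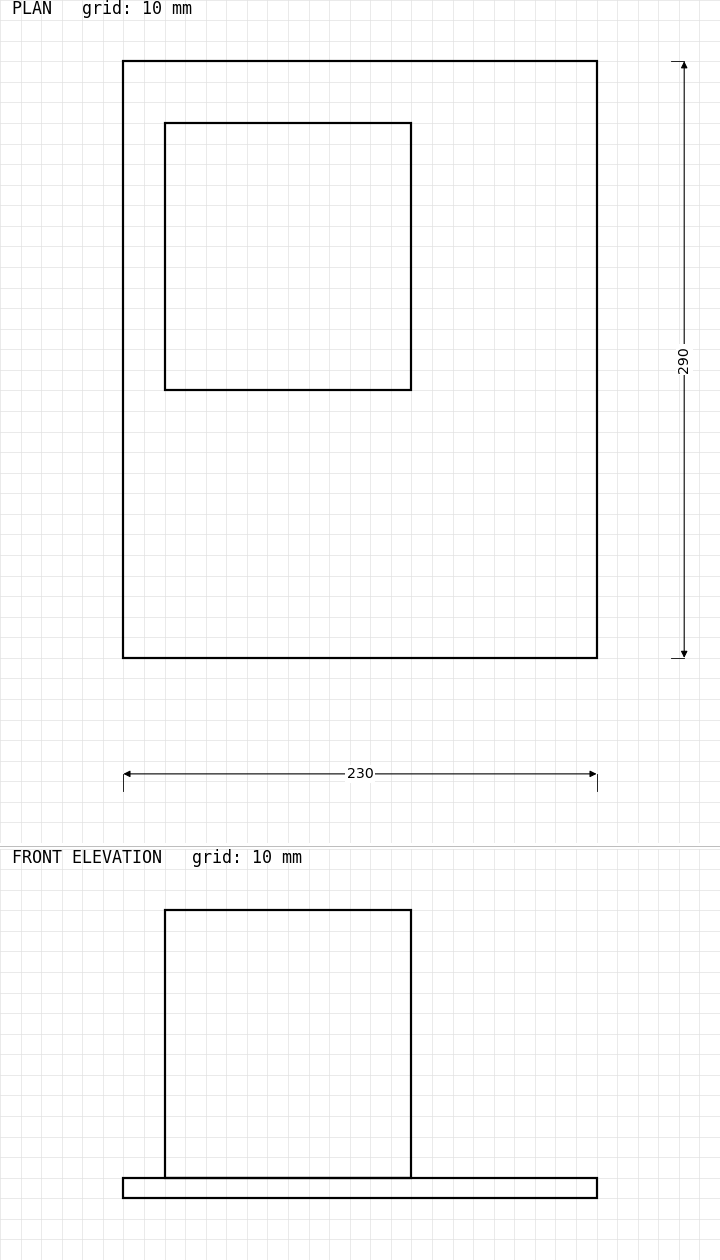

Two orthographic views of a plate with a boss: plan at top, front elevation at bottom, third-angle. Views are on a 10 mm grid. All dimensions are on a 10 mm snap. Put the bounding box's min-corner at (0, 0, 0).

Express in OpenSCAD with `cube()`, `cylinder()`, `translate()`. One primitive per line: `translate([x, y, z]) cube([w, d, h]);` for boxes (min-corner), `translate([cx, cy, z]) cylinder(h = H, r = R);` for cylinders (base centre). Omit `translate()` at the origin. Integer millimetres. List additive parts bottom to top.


cube([230, 290, 10]);
translate([20, 130, 10]) cube([120, 130, 130]);
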